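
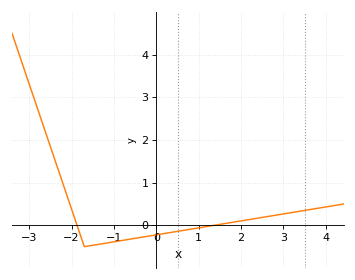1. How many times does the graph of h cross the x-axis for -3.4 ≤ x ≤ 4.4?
2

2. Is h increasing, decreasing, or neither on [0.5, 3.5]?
increasing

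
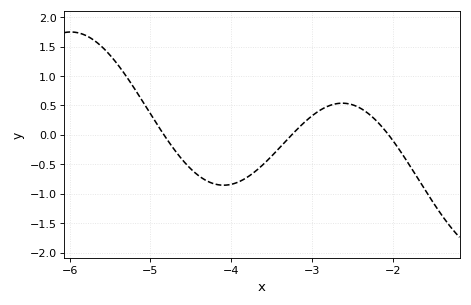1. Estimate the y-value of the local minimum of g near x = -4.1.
-0.855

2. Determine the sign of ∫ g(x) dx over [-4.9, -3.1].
negative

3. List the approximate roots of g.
-4.83, -3.25, -2.05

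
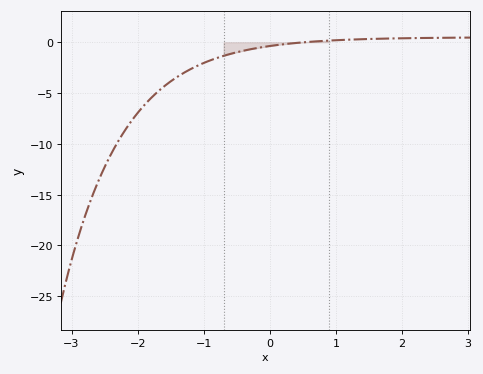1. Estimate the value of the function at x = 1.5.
0.32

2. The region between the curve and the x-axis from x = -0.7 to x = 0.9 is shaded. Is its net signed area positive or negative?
negative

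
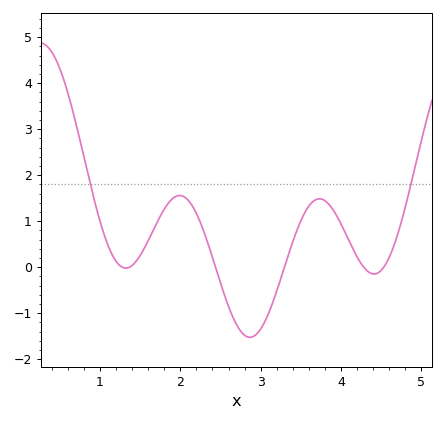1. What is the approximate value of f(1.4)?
0.037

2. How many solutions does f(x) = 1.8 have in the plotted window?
2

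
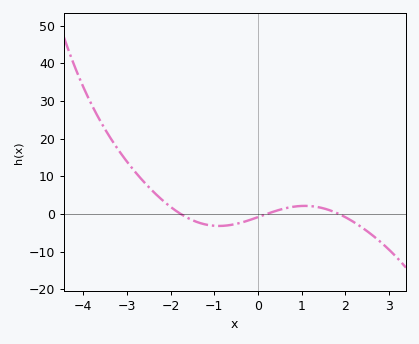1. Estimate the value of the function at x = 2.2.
-2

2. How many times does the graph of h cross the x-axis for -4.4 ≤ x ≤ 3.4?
3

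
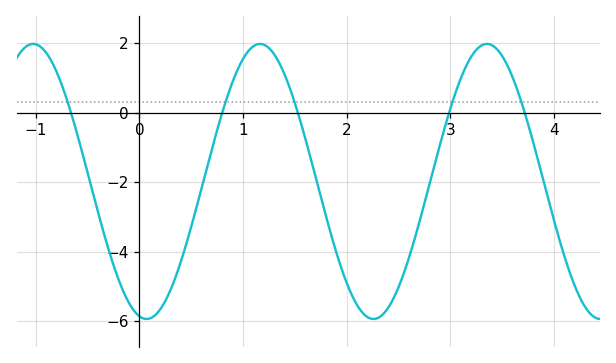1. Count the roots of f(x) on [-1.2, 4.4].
5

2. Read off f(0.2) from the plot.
-5.6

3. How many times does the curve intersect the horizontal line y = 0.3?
5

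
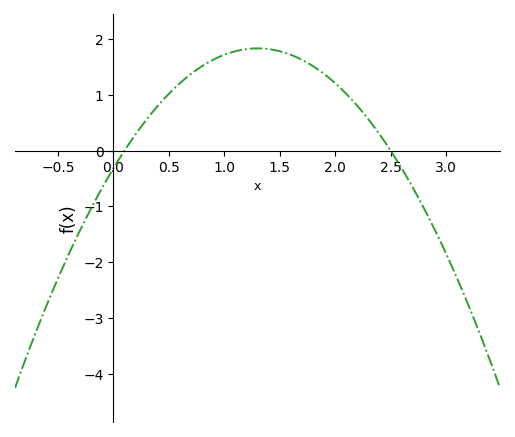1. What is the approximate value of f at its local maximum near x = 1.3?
1.83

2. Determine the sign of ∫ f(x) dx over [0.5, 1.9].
positive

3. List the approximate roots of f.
0.1, 2.5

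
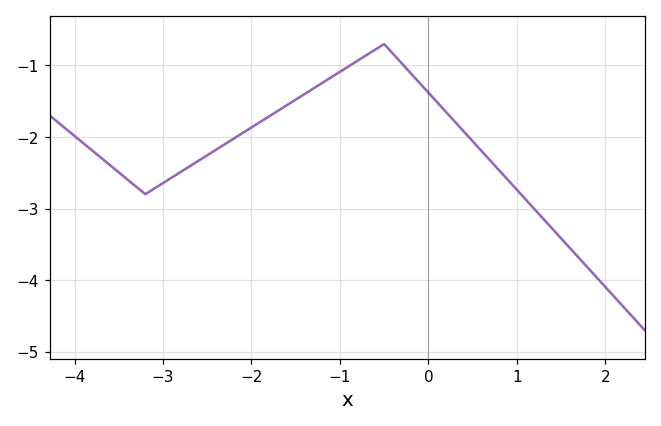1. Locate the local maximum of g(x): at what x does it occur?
-0.5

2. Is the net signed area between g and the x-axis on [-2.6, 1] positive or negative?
negative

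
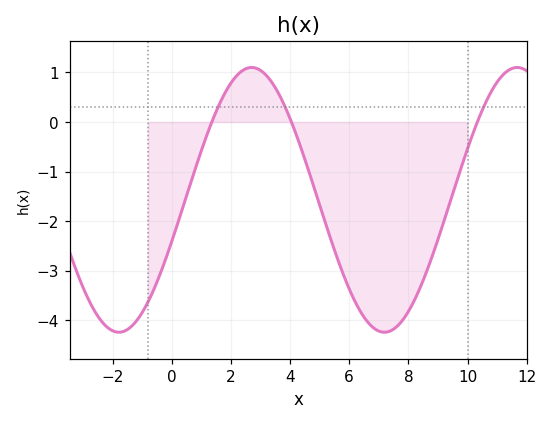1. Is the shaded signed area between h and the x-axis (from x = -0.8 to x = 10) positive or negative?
negative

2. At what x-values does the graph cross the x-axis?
1.36, 4.05, 10.3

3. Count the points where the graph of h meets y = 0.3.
3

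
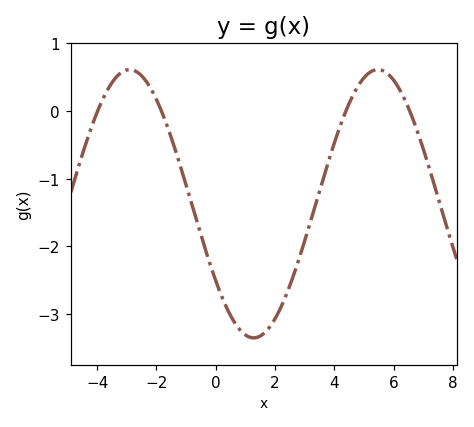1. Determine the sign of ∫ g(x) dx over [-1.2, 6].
negative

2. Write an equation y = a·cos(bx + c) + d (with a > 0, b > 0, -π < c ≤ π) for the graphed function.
y = 1.98cos(0.75x + 2.18) - 1.37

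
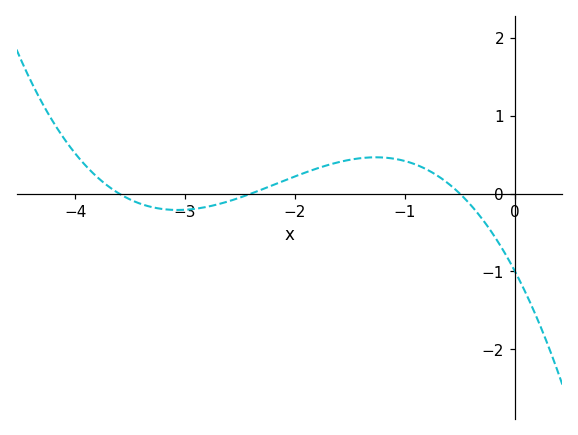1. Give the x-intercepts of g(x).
-3.6, -2.4, -0.5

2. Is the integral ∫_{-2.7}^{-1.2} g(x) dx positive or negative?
positive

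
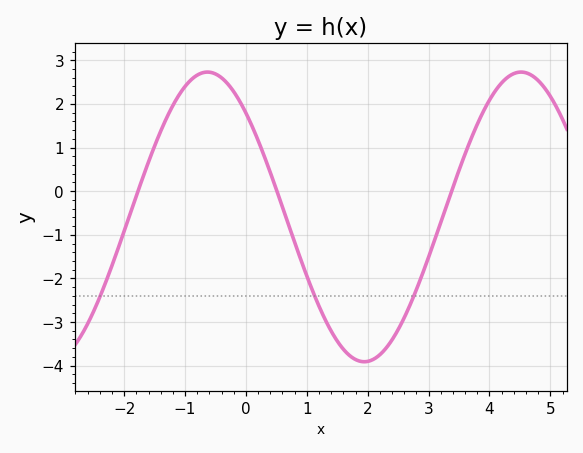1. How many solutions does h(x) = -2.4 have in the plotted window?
3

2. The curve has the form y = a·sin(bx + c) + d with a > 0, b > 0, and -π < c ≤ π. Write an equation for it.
y = 3.32sin(1.22x + 2.34) - 0.59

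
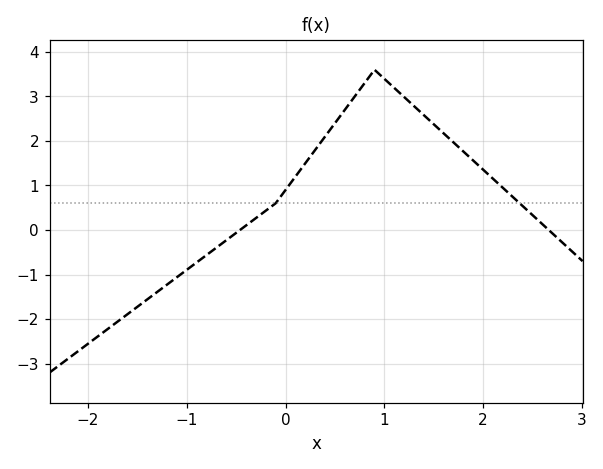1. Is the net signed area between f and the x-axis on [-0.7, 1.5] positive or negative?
positive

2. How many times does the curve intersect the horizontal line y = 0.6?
2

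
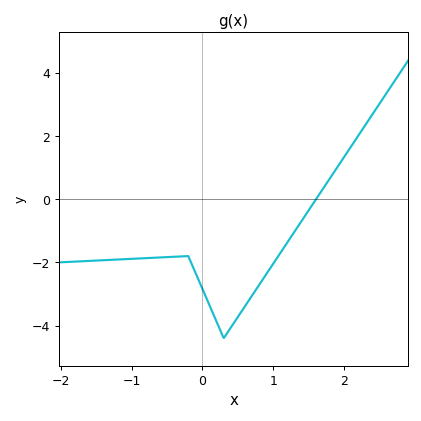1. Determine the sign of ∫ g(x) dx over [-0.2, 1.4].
negative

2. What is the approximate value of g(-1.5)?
-2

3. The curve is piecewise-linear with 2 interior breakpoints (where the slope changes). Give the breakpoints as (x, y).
(-0.2, -1.8); (0.3, -4.4)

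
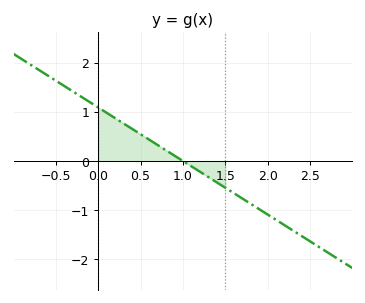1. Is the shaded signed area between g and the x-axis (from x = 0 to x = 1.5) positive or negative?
positive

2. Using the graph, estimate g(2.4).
-1.5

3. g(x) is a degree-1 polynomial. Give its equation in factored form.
y = -1.09(x - 1)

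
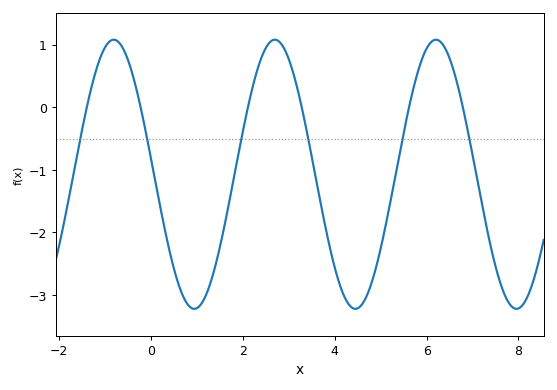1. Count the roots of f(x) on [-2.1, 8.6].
6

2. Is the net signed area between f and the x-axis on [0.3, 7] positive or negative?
negative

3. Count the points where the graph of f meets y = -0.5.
6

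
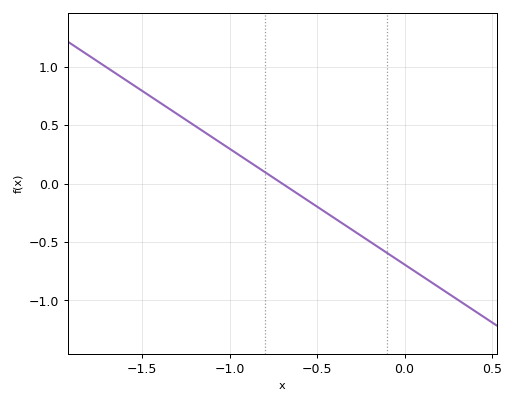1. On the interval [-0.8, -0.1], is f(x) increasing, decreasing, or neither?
decreasing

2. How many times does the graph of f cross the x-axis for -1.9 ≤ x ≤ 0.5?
1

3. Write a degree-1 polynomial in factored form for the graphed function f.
y = -0.99(x + 0.7)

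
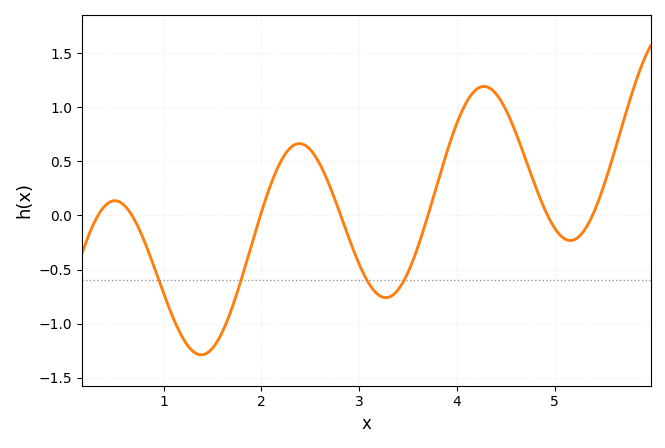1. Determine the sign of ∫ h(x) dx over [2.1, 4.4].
positive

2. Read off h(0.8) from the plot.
-0.25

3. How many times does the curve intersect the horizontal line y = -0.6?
4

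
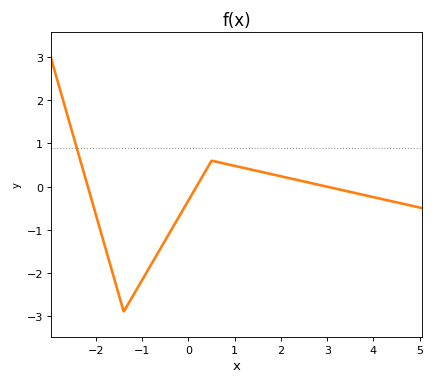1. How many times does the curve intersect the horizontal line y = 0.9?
1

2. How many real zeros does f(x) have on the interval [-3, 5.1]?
3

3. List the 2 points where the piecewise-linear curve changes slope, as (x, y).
(-1.4, -2.9); (0.5, 0.6)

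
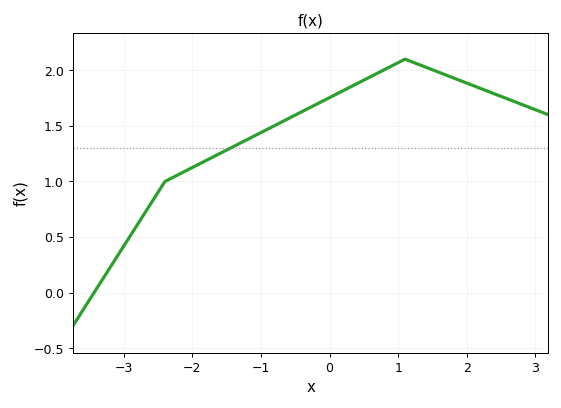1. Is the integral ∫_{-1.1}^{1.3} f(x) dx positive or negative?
positive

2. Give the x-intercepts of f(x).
-3.43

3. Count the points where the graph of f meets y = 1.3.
1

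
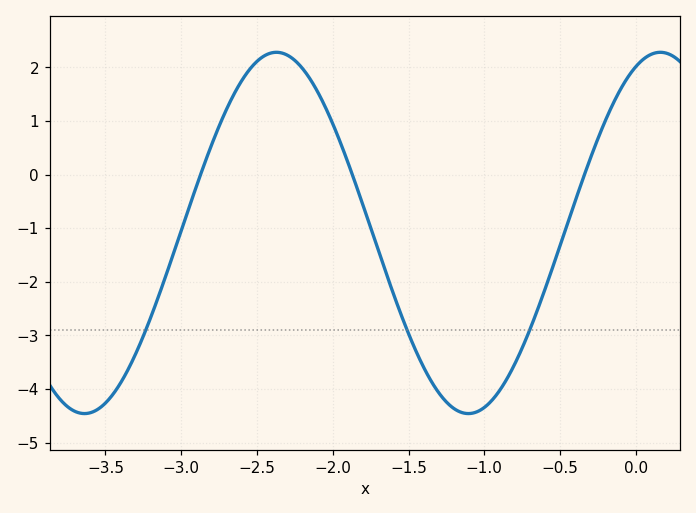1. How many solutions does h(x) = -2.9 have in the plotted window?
3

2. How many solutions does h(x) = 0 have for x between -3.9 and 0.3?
3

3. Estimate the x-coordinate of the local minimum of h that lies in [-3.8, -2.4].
-3.64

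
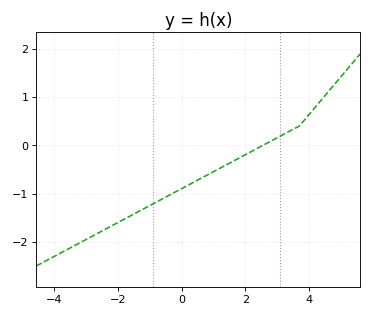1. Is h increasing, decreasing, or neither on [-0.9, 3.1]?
increasing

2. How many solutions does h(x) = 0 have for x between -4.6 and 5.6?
1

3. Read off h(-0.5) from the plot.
-1.1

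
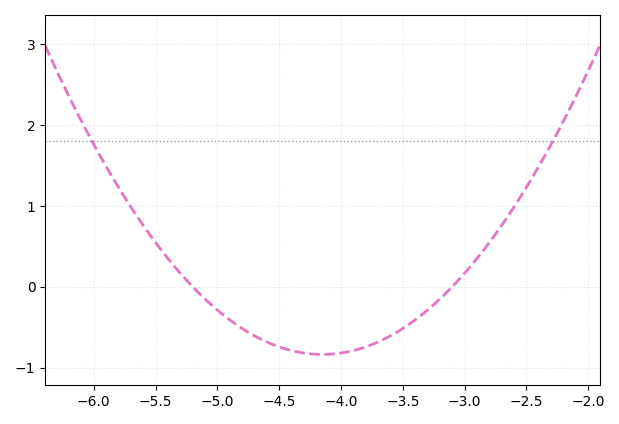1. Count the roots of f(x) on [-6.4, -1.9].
2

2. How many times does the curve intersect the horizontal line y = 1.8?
2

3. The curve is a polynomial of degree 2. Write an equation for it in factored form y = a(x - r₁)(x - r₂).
y = 0.76(x + 5.2)(x + 3.1)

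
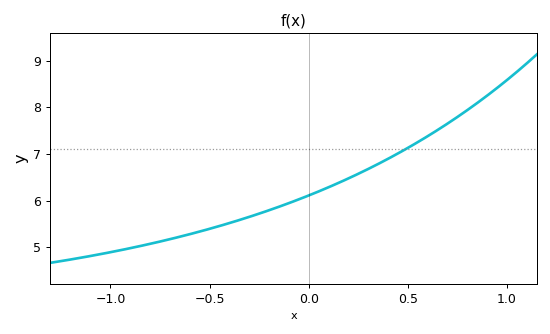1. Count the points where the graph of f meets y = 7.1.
1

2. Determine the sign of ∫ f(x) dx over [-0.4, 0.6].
positive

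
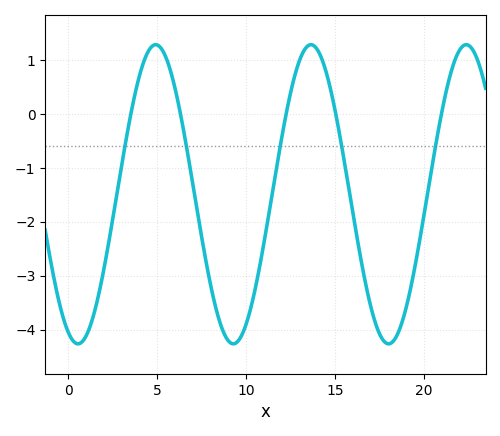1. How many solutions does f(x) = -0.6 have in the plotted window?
5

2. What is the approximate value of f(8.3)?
-3.6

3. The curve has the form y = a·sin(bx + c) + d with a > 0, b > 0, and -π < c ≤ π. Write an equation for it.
y = 2.77sin(0.72x - 2) - 1.49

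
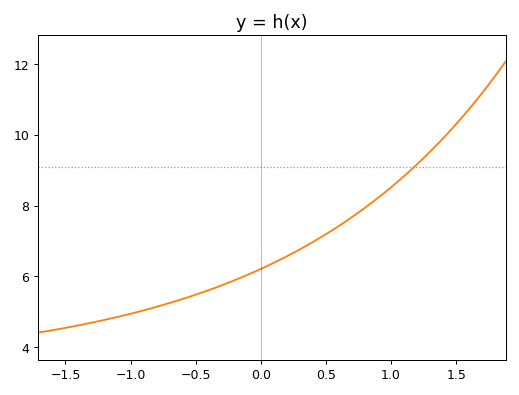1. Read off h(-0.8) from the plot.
5.2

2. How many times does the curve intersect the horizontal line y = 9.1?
1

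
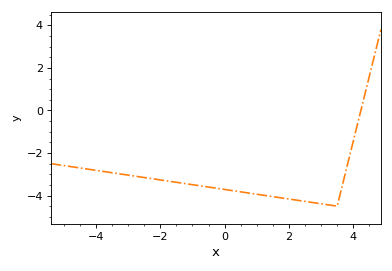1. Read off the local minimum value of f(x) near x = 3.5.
-4.4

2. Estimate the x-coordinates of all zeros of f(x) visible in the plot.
4.2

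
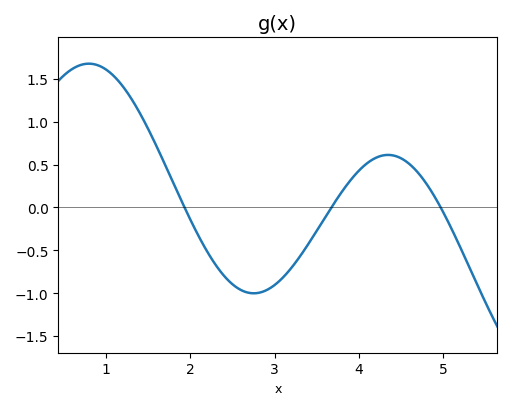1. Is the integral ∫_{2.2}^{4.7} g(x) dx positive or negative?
negative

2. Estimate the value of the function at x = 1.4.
1.1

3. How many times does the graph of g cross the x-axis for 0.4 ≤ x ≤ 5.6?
3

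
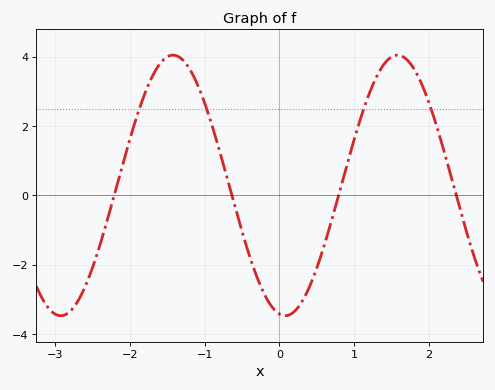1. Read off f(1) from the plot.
1.6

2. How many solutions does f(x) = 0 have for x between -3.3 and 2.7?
4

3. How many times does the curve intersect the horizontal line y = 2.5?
4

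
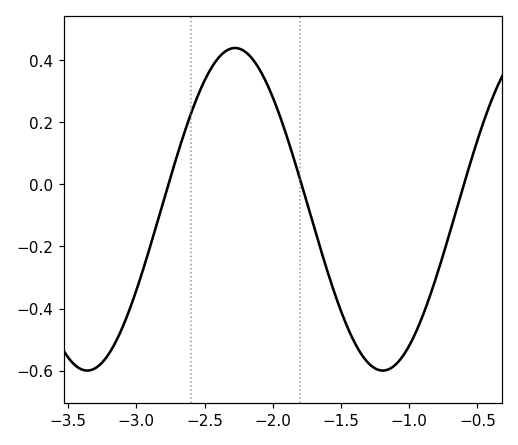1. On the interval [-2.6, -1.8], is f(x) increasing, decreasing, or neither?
neither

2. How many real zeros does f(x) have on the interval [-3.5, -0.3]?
3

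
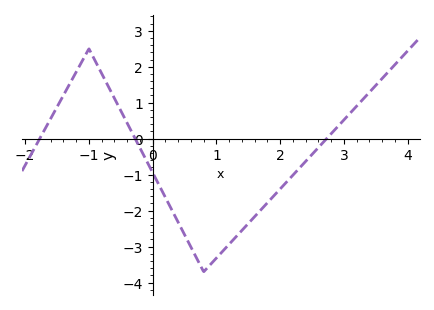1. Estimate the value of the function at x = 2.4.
-0.63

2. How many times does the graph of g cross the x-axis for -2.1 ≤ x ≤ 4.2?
3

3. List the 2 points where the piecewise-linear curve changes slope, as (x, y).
(-1, 2.5); (0.8, -3.7)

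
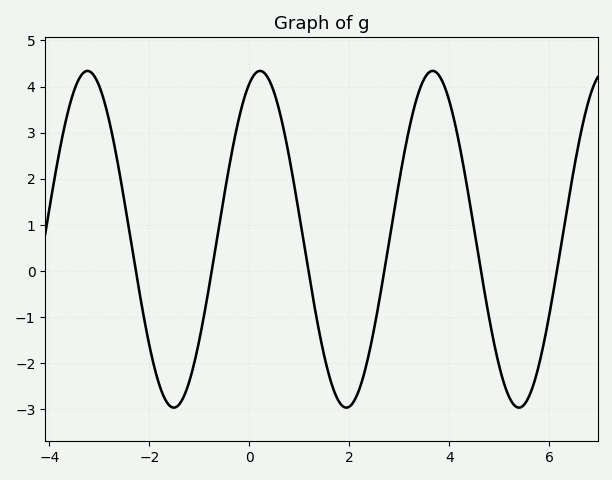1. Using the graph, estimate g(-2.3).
0.197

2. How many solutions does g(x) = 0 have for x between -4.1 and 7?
6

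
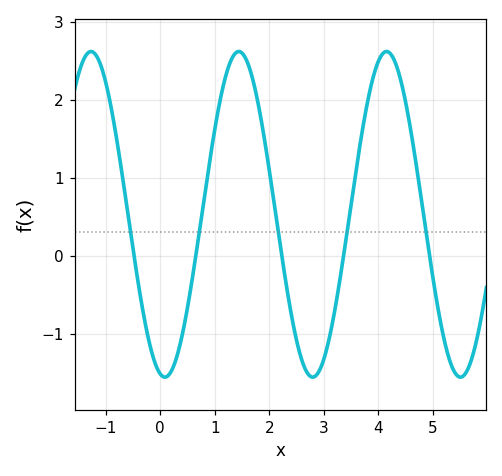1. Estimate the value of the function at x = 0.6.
-0.246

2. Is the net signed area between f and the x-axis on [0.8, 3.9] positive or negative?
positive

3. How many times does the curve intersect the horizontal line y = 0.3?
5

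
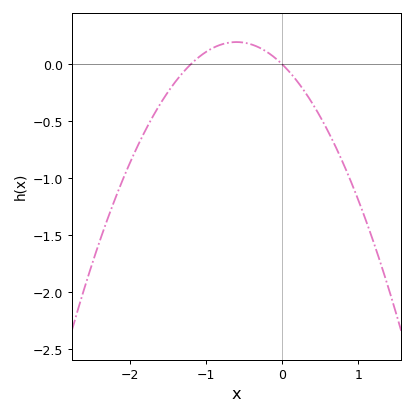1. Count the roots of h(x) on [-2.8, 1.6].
2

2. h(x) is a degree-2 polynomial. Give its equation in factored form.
y = -0.54(x + 1.2)(x - 0)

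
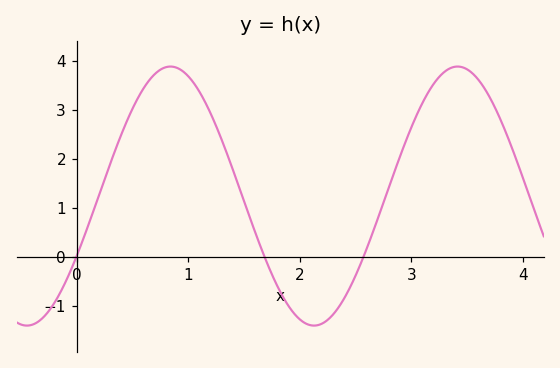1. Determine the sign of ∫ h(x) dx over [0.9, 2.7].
positive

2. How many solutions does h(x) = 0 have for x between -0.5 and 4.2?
3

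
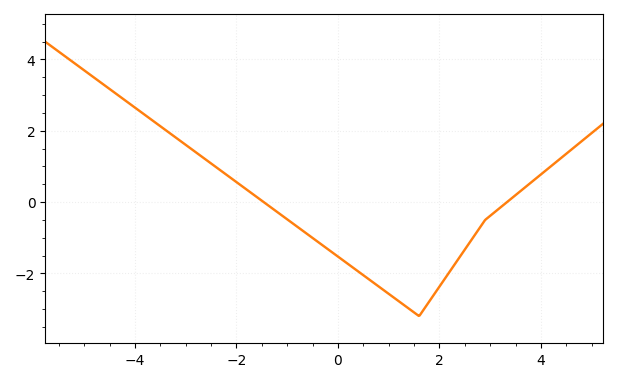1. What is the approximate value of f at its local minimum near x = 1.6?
-3.2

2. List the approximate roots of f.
-1.4, 3.4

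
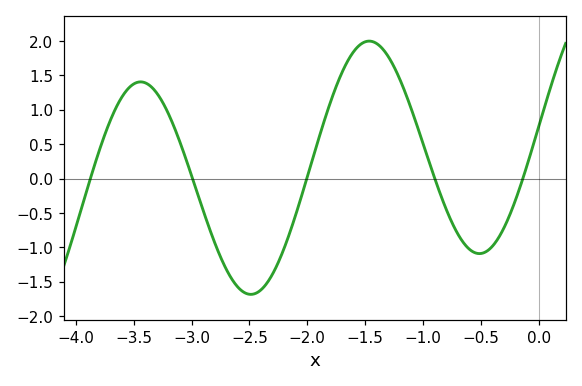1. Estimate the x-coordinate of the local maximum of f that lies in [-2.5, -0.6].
-1.46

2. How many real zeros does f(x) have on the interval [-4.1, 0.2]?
5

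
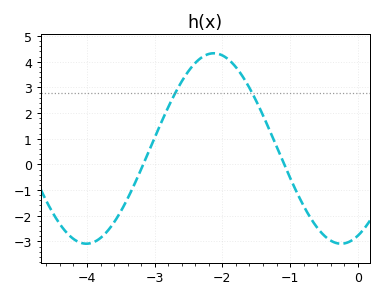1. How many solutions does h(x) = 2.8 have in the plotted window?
2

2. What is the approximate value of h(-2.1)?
4.33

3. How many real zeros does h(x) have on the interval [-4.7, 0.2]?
2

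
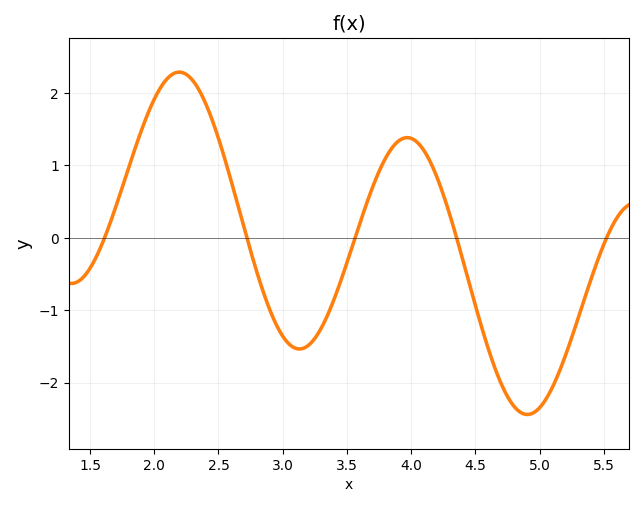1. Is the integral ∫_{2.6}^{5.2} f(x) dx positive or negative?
negative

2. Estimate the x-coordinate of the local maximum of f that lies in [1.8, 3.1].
2.19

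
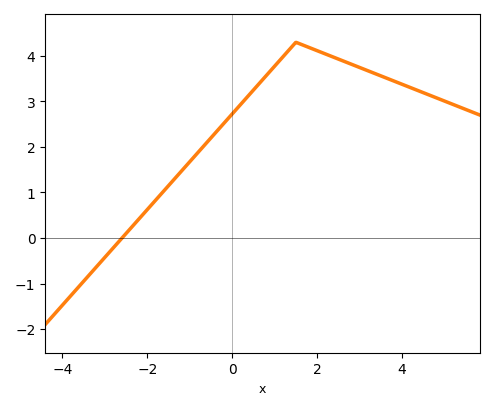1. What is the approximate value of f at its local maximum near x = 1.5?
4.3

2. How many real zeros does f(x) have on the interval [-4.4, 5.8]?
1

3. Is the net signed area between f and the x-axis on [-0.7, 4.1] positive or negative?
positive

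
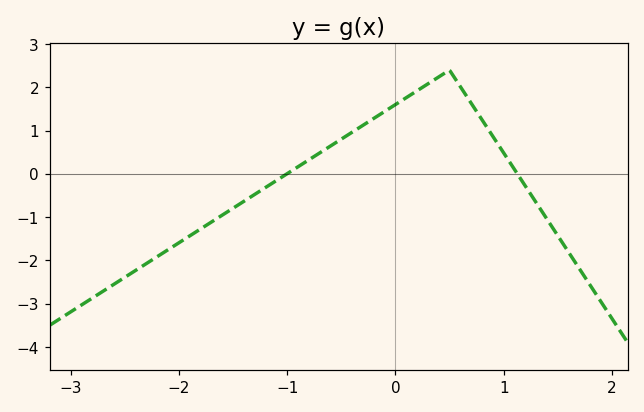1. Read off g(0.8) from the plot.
1.25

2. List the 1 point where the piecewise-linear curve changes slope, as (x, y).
(0.5, 2.4)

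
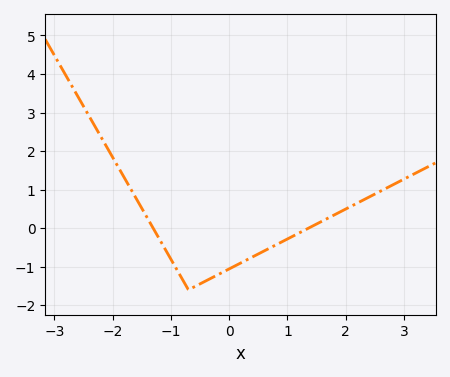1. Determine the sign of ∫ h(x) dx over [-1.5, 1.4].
negative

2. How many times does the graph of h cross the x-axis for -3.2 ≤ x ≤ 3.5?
2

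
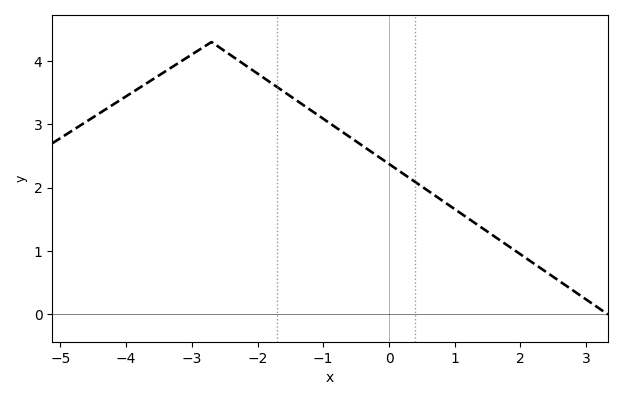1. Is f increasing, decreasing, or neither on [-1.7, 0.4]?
decreasing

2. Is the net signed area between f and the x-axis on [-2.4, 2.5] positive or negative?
positive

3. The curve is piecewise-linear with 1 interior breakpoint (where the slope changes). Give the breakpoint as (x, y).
(-2.7, 4.3)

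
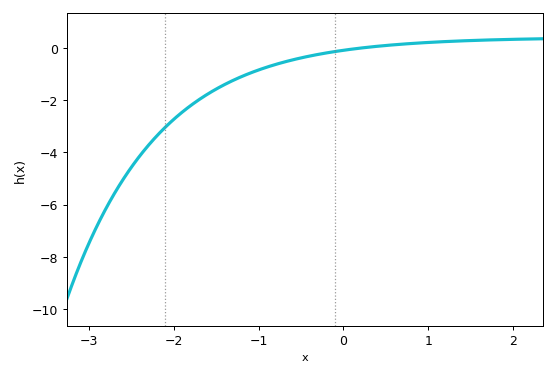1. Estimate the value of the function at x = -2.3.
-3.8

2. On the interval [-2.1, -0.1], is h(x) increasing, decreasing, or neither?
increasing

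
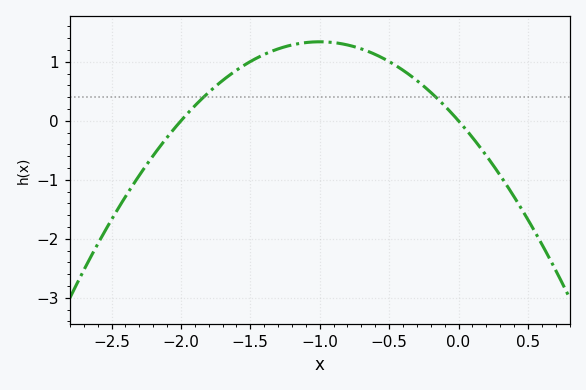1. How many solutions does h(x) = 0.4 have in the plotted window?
2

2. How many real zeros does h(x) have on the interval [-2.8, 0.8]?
2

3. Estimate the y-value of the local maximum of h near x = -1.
1.3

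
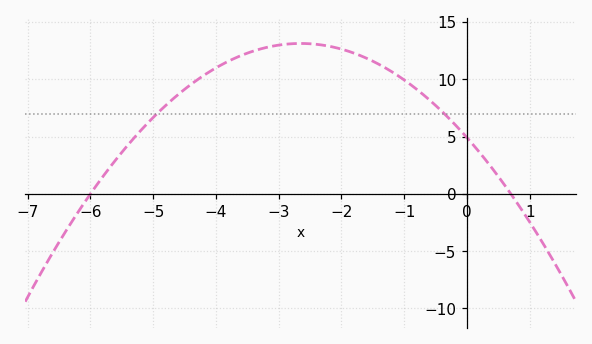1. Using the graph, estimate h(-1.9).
12.5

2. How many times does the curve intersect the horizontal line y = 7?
2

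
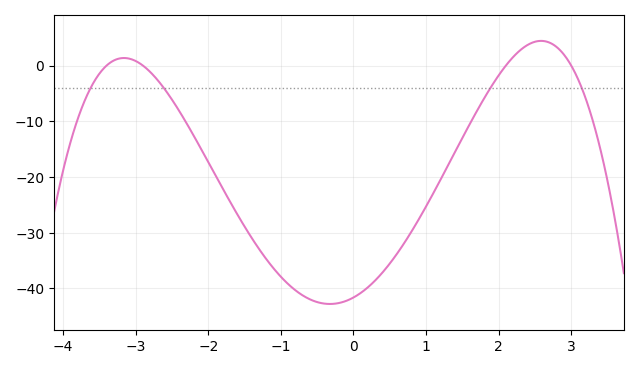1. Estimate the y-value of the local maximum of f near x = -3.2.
1.35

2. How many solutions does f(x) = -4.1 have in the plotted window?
4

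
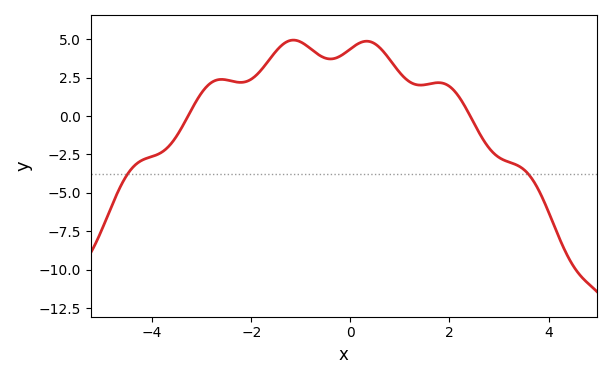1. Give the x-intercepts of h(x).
-3.2, 2.4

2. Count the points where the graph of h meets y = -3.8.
2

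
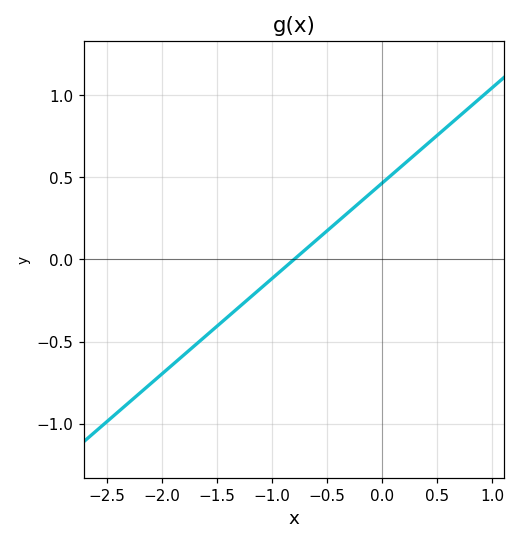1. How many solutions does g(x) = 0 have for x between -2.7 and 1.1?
1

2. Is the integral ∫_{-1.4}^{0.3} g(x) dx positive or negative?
positive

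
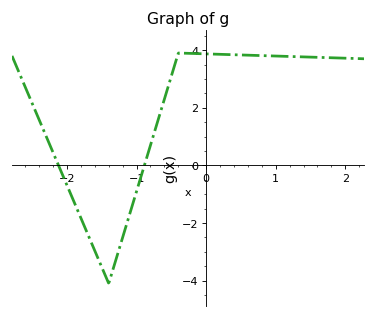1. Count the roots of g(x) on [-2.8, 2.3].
2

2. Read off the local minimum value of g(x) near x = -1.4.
-4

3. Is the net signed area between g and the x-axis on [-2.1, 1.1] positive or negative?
positive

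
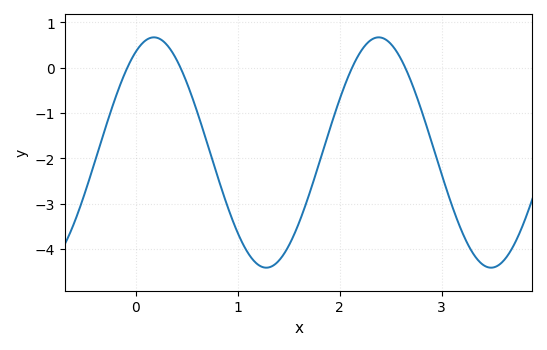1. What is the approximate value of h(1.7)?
-2.8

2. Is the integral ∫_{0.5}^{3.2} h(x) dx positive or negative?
negative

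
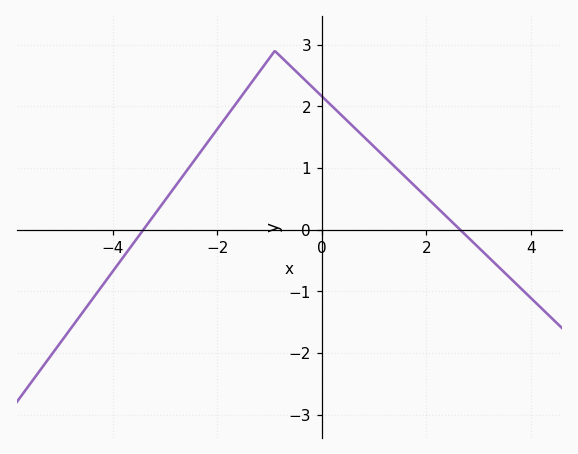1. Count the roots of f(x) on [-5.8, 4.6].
2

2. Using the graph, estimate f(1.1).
1.3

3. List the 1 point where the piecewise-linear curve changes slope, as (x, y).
(-0.9, 2.9)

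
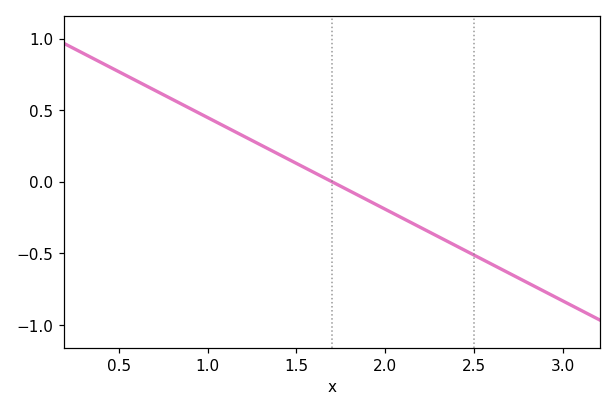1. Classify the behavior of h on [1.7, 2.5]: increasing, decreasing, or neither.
decreasing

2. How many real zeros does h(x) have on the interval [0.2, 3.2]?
1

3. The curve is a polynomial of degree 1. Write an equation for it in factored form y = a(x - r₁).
y = -0.64(x - 1.7)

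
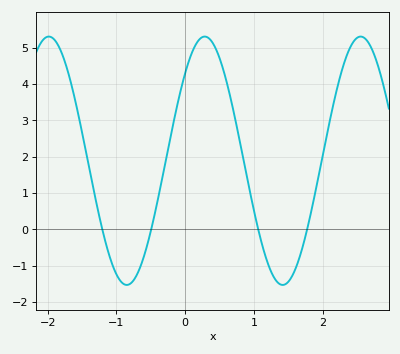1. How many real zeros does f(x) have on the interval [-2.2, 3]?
4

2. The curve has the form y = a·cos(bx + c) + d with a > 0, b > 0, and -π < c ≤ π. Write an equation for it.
y = 3.42cos(2.8x - 0.79) + 1.89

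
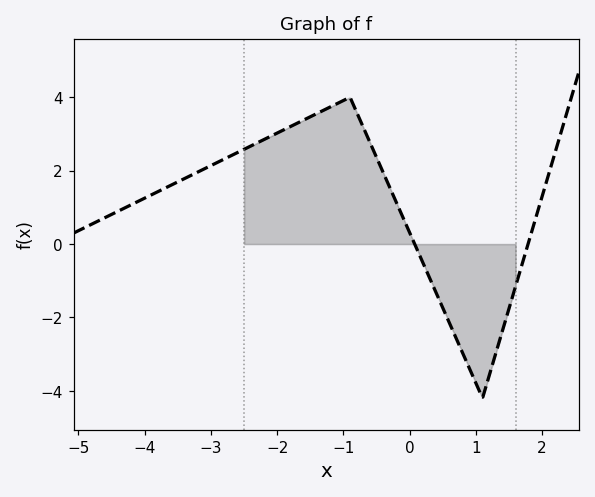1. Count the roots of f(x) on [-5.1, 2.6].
2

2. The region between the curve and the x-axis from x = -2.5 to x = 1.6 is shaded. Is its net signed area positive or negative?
positive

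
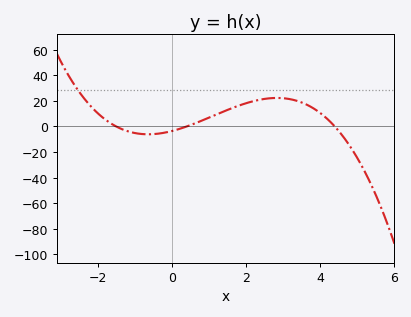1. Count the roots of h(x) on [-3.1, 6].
3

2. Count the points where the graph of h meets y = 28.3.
1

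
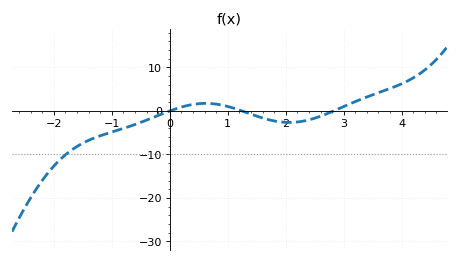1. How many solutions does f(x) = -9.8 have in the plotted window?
1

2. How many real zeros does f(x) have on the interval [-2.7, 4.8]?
3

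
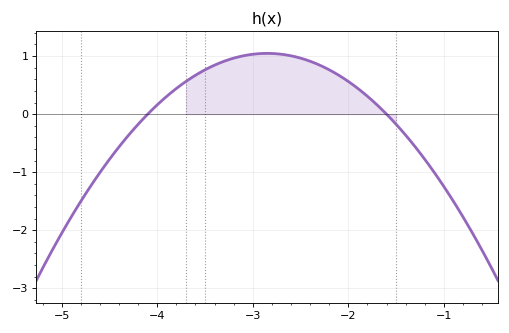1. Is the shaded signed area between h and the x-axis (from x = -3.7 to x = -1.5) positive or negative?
positive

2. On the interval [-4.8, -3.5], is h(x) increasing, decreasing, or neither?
increasing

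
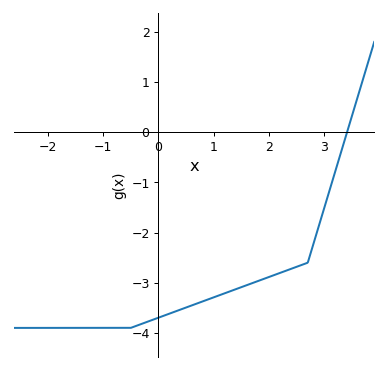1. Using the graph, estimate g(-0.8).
-3.9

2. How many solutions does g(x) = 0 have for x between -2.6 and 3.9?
1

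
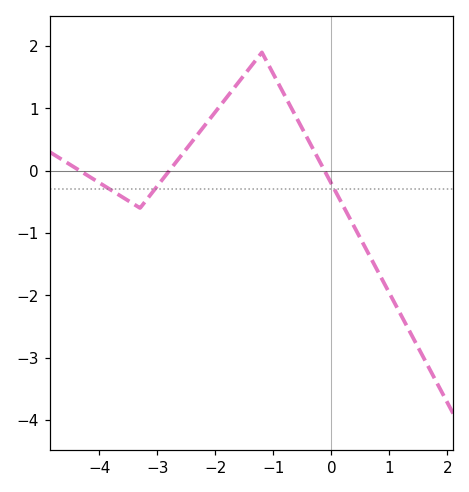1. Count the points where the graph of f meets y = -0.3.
3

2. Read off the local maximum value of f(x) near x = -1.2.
1.9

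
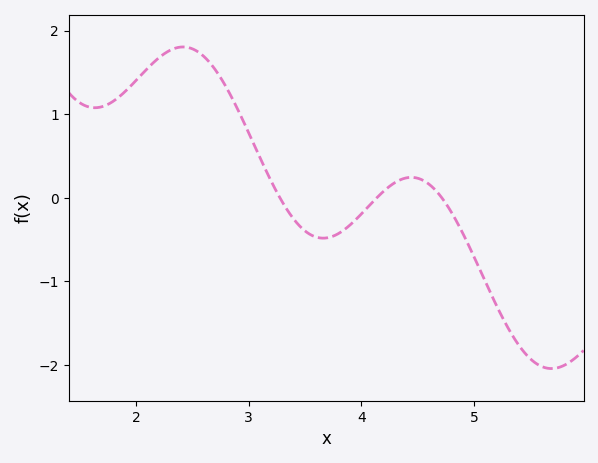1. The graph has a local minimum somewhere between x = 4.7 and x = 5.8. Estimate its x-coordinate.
5.69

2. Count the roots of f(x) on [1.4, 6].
3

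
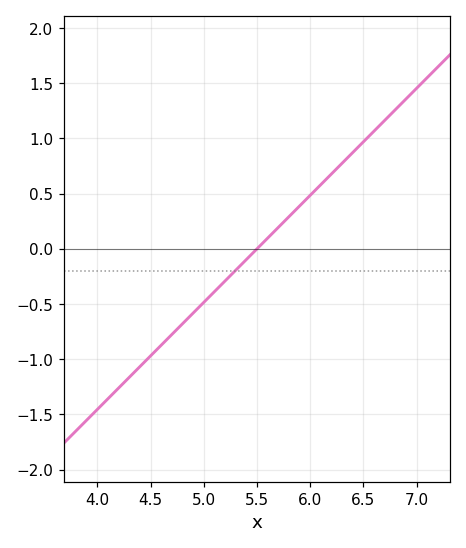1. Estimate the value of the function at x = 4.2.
-1.26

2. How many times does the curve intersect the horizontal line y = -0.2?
1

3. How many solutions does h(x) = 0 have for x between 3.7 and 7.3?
1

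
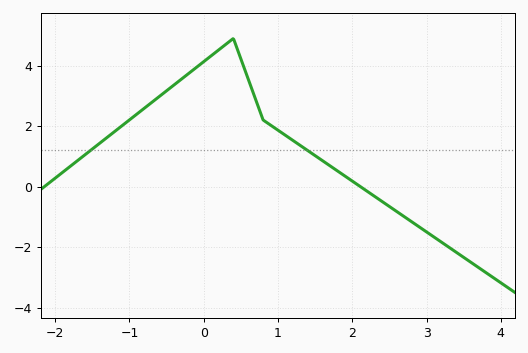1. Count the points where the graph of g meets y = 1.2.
2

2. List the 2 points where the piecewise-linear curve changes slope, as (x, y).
(0.4, 4.9); (0.8, 2.2)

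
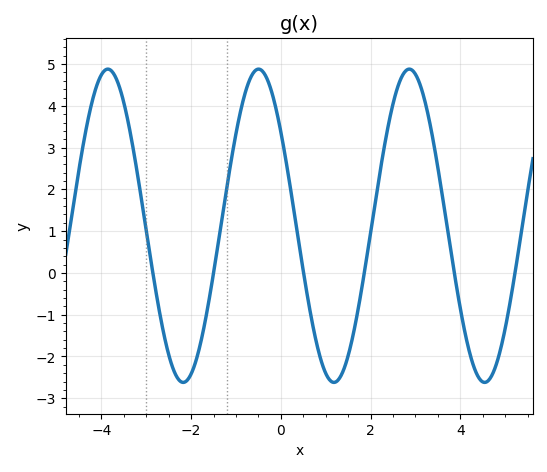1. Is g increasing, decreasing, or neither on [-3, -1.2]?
neither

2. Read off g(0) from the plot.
3.37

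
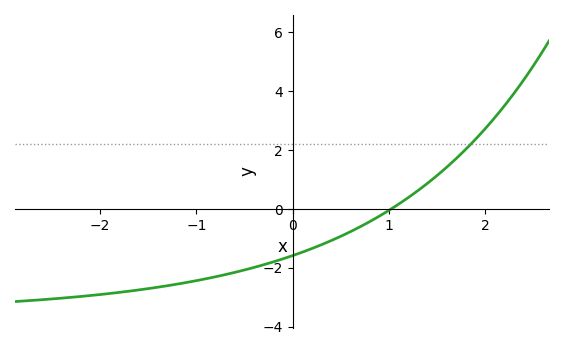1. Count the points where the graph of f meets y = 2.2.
1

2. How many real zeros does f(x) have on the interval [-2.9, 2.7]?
1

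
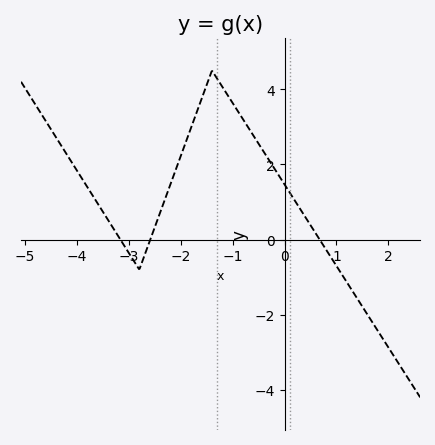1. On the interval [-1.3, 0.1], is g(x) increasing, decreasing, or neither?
decreasing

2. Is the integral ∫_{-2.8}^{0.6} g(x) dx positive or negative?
positive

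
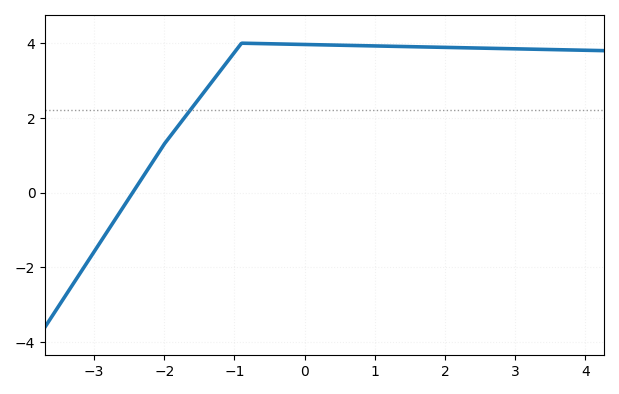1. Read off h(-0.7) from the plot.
4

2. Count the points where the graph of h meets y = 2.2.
1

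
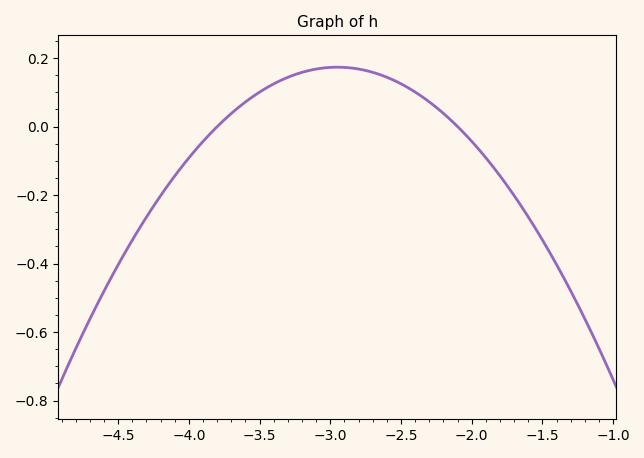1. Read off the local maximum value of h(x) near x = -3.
0.18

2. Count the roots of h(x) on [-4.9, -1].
2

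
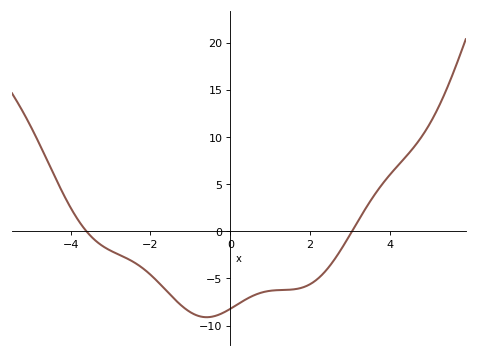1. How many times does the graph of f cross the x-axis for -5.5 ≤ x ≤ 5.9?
2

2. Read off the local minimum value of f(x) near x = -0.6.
-9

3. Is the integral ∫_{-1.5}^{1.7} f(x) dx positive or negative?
negative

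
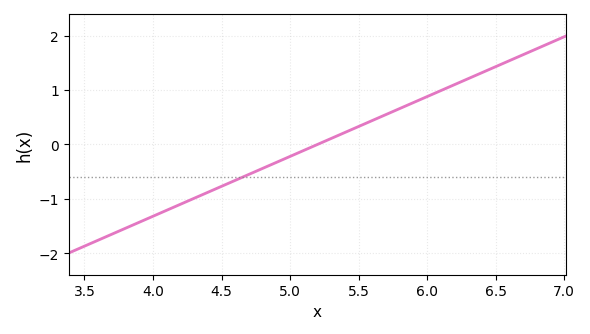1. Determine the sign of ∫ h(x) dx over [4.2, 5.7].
negative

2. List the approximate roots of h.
5.2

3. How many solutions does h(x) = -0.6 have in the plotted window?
1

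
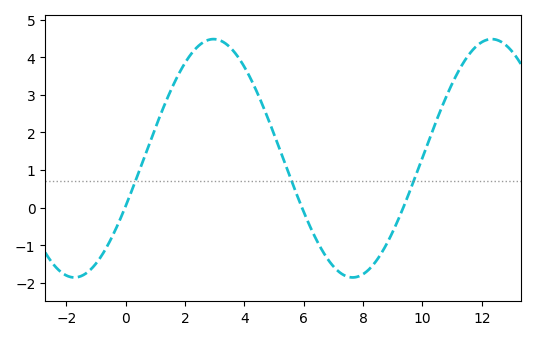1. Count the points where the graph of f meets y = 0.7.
3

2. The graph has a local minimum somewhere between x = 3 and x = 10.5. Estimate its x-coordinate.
7.6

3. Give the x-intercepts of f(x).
0, 6, 9.4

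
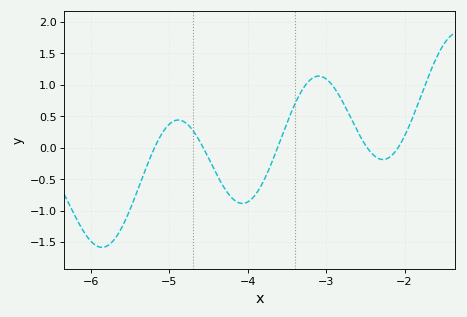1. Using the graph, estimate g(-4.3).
-0.65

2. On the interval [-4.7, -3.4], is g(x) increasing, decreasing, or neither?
neither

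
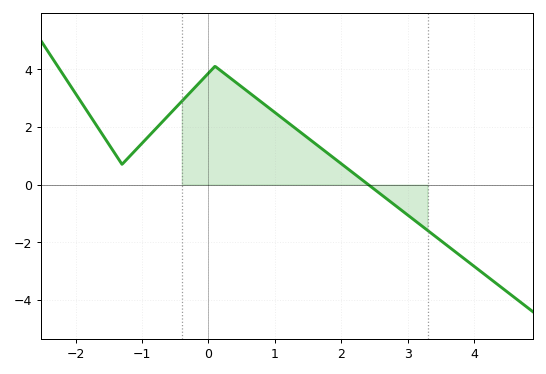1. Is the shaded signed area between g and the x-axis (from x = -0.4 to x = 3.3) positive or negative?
positive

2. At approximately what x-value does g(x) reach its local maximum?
0.101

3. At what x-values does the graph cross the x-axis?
2.41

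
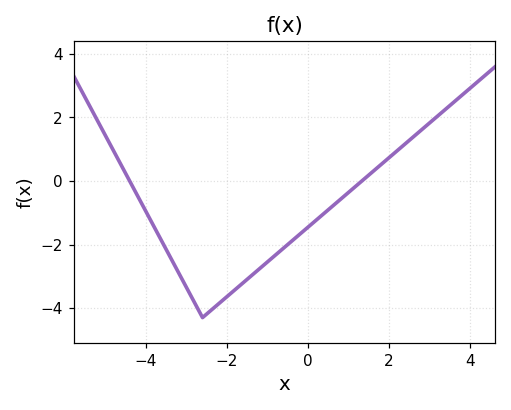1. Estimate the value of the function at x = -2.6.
-4.3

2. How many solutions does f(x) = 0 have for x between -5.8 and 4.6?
2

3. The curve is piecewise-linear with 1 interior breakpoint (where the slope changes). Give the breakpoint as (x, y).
(-2.6, -4.3)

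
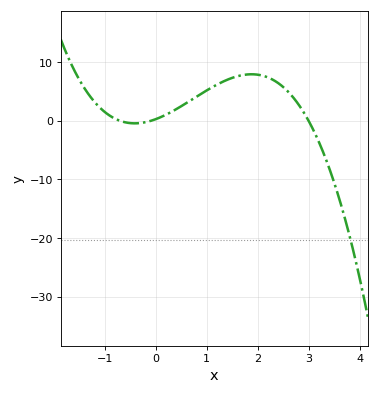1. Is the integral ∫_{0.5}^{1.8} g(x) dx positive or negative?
positive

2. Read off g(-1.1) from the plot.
2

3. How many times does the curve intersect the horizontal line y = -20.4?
1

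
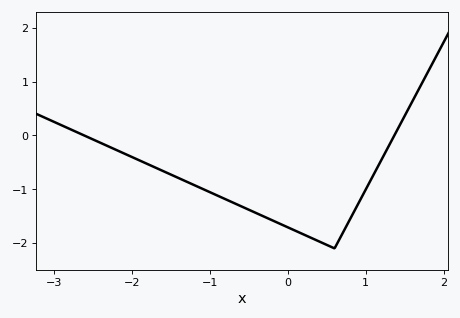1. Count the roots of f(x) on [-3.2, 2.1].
2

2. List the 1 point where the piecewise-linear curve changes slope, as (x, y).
(0.6, -2.1)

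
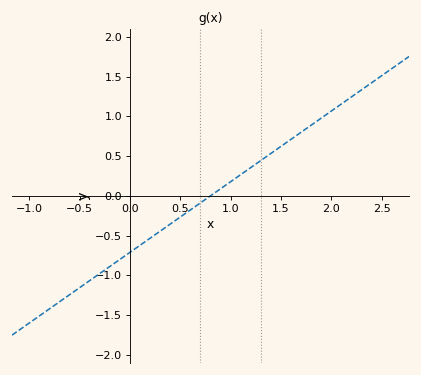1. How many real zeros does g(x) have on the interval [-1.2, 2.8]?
1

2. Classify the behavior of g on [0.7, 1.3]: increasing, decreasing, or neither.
increasing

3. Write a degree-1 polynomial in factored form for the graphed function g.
y = 0.89(x - 0.8)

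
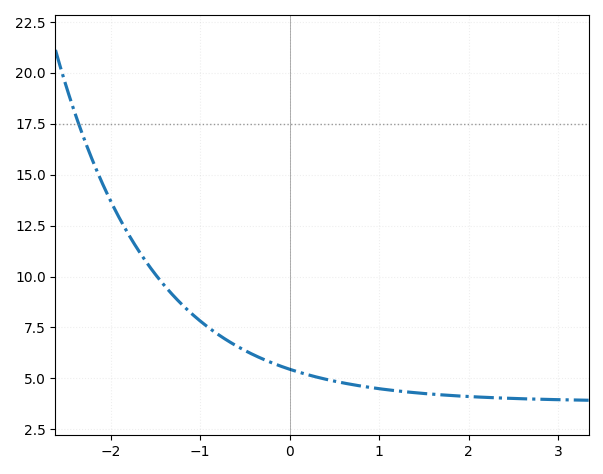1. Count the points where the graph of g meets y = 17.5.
1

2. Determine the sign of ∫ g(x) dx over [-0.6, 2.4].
positive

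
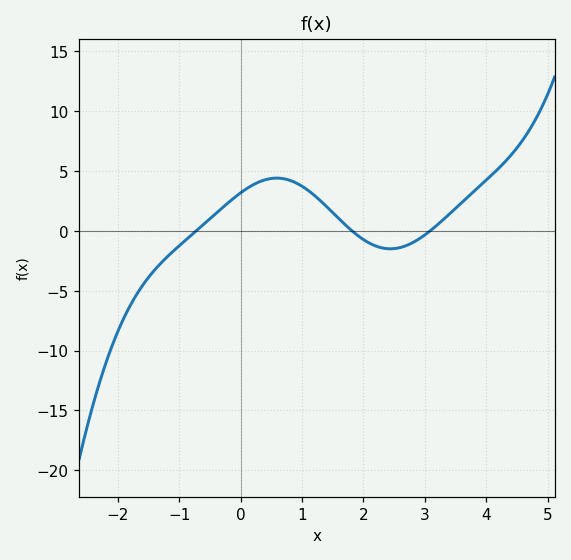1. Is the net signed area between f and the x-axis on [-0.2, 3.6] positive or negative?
positive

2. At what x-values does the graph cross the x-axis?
-0.72, 1.81, 3.09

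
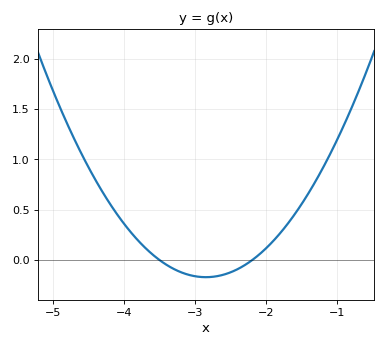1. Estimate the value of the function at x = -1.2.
0.92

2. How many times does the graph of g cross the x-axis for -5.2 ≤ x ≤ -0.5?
2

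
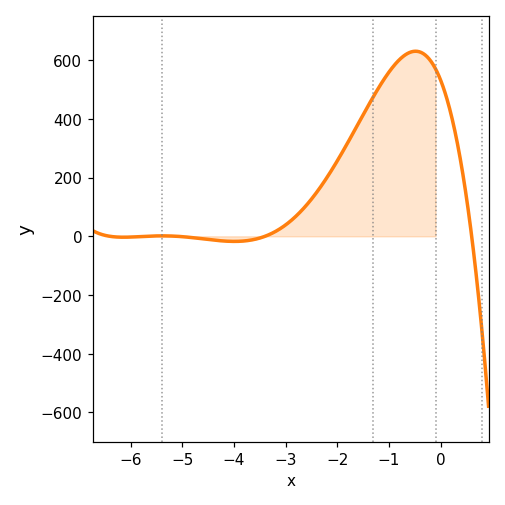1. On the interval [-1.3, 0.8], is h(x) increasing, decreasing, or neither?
neither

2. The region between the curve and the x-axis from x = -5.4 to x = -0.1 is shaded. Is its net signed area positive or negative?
positive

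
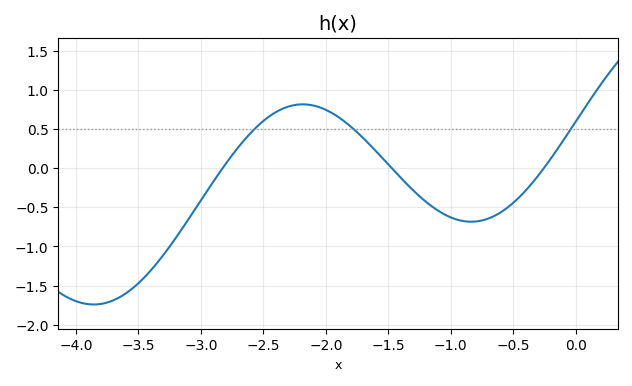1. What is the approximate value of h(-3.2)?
-0.889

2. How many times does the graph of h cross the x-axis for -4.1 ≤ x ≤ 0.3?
3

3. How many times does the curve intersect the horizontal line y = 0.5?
3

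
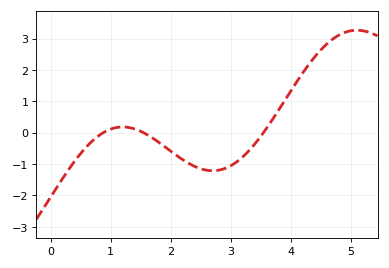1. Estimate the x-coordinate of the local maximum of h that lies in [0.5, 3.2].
1.2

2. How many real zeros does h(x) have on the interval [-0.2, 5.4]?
3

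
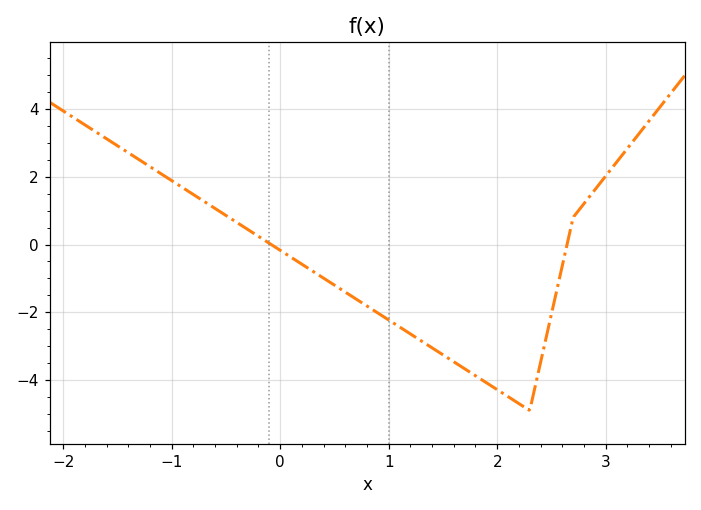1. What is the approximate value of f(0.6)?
-1.4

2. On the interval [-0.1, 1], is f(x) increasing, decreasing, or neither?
decreasing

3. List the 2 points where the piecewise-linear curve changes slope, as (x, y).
(2.3, -4.9); (2.7, 0.8)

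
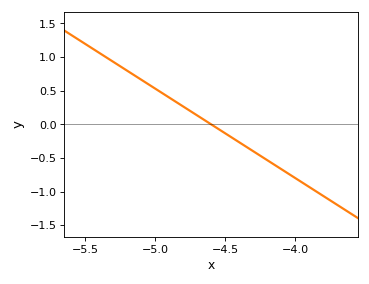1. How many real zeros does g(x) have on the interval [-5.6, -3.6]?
1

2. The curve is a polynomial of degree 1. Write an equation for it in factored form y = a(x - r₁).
y = -1.33(x + 4.6)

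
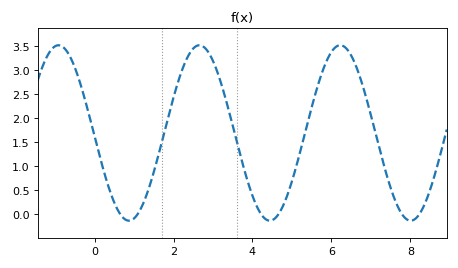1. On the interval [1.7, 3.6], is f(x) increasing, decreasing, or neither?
neither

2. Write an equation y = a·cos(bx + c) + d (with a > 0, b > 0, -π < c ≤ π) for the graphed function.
y = 1.82cos(1.8x + 1.6) + 1.69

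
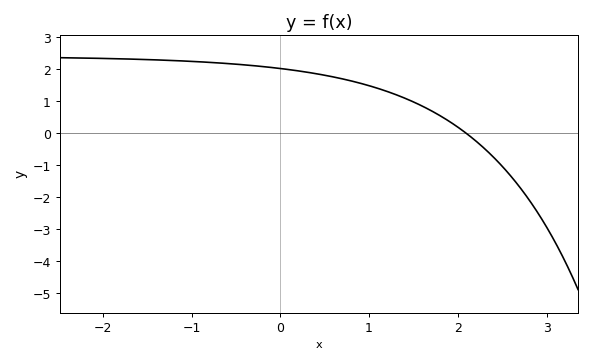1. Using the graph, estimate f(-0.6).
2.2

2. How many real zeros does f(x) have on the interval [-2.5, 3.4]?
1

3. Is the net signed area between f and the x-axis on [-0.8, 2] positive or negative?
positive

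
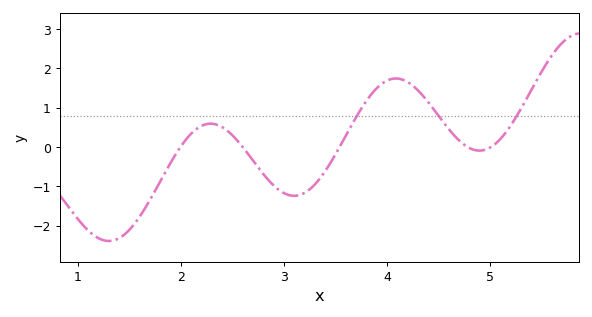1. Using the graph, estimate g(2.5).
0.3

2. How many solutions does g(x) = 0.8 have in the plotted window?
3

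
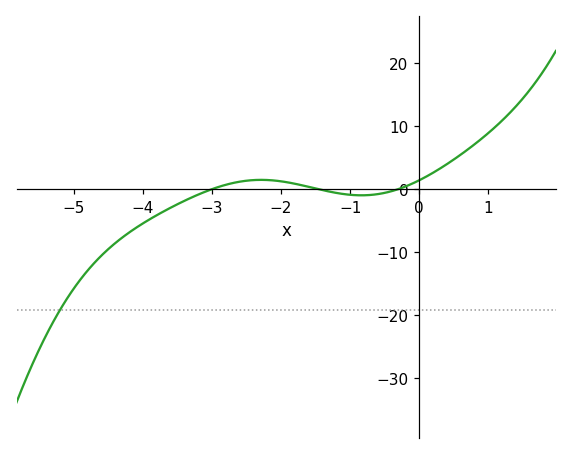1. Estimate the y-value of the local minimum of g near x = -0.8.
-1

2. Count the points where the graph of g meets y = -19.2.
1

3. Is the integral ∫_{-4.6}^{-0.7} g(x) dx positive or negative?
negative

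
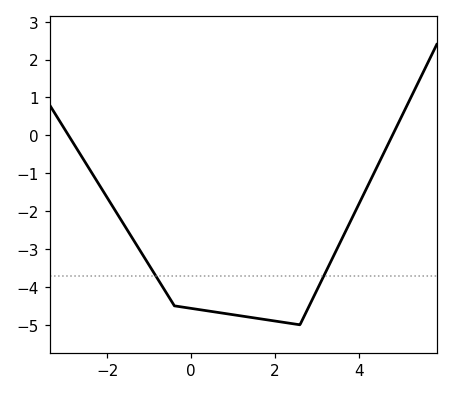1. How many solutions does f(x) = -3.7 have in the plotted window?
2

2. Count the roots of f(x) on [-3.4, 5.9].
2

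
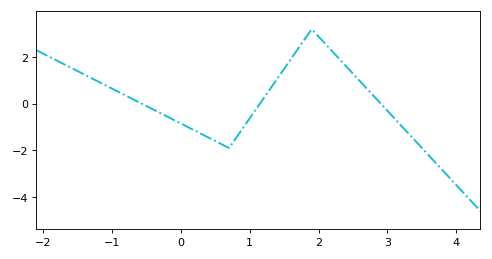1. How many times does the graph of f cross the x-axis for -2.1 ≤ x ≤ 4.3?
3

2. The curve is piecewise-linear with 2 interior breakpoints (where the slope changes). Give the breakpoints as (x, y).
(0.7, -1.9); (1.9, 3.2)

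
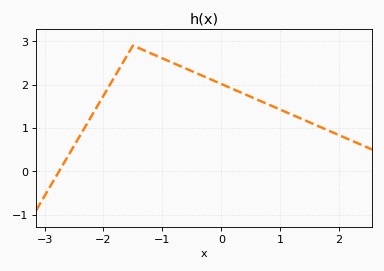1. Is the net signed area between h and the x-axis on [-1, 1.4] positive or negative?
positive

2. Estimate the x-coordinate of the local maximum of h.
-1.5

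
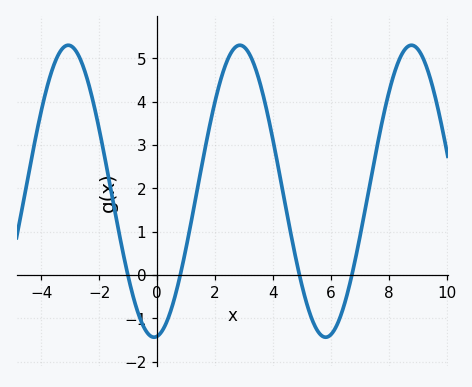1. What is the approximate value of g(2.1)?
4.3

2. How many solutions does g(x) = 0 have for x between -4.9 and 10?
4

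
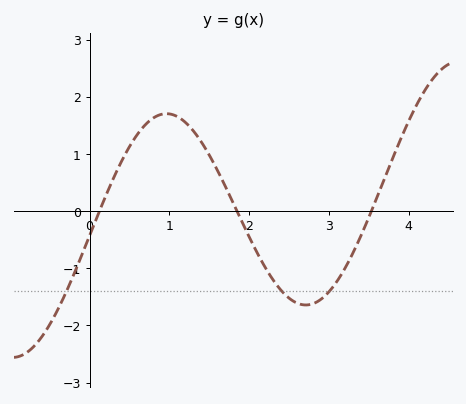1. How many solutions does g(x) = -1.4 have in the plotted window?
3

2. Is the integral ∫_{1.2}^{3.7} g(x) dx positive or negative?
negative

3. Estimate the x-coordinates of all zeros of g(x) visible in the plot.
0.122, 1.85, 3.53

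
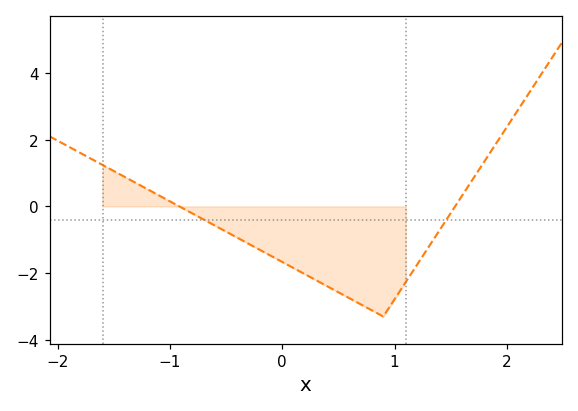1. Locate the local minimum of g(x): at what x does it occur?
0.899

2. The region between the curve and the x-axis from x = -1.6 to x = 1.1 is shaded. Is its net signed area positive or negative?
negative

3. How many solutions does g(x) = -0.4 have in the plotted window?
2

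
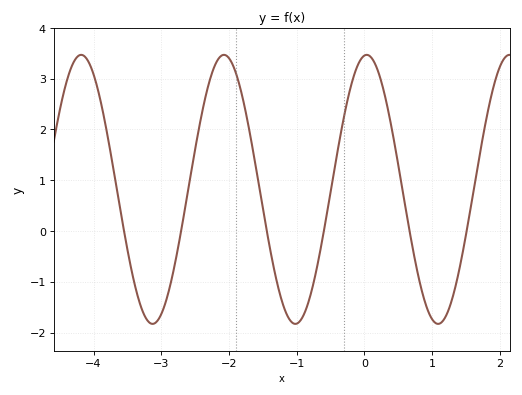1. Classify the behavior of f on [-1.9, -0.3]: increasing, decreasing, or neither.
neither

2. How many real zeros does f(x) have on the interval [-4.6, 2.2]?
6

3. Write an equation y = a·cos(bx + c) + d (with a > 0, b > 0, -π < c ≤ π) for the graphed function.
y = 2.65cos(2.98x - 0.1) + 0.82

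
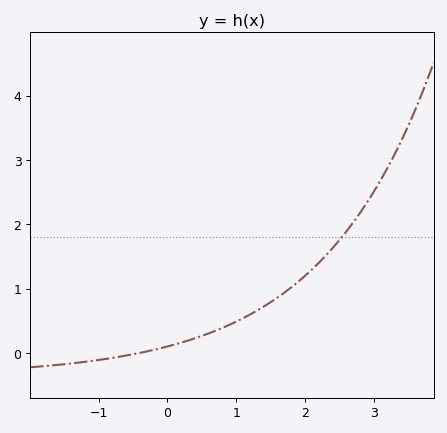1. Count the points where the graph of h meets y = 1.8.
1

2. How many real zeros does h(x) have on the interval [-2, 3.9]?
1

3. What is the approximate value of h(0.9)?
0.4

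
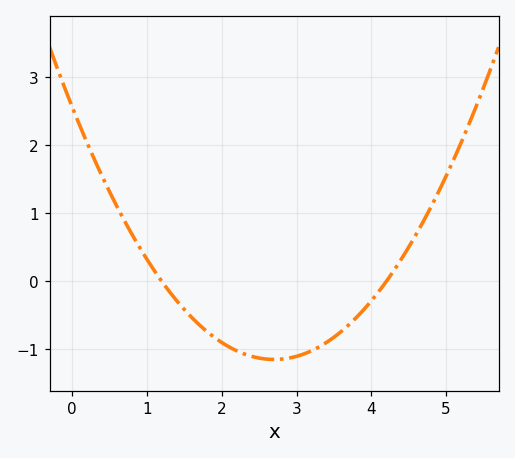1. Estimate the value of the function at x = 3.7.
-0.638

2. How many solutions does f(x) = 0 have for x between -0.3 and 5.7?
2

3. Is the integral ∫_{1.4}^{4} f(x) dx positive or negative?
negative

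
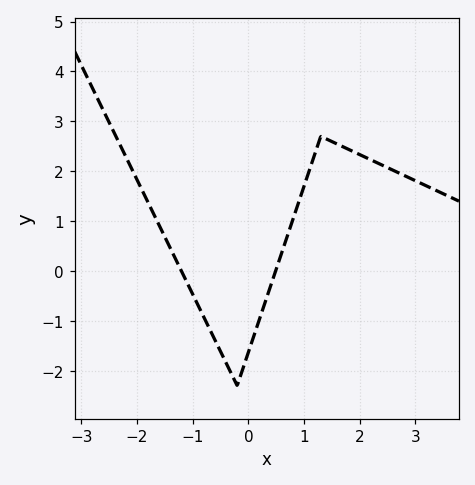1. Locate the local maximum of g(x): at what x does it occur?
1.3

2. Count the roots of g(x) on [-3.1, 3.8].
2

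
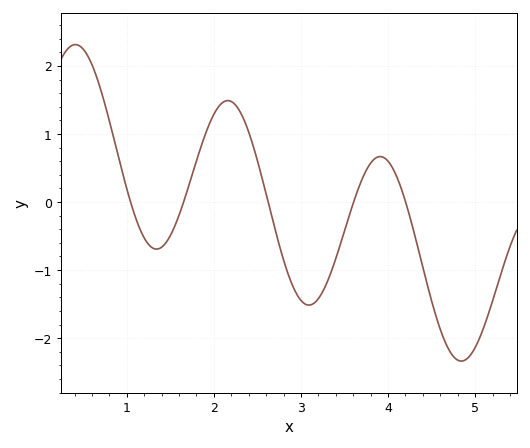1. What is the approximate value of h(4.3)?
-0.5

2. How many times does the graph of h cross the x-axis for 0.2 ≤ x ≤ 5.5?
5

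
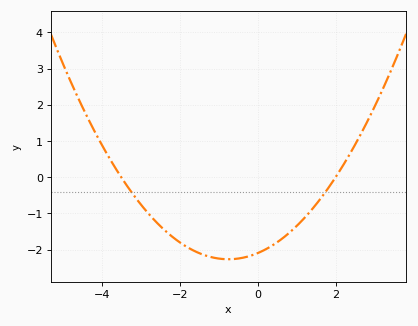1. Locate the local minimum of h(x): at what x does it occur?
-0.75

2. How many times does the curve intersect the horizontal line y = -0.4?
2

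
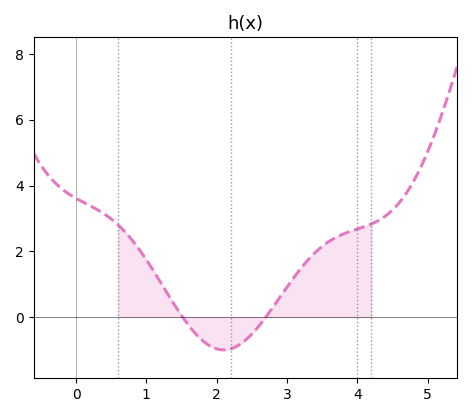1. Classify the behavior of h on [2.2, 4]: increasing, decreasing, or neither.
increasing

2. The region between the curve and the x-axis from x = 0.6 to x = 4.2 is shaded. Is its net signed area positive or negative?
positive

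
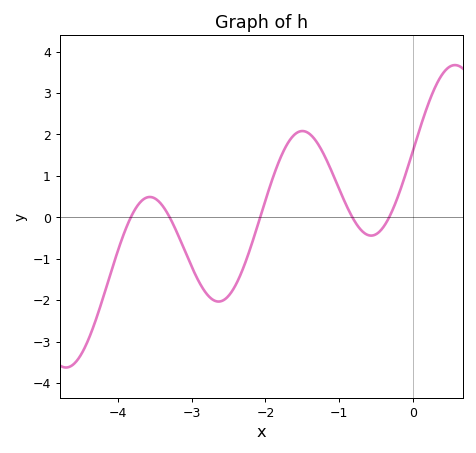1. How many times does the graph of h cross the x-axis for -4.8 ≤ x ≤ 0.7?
5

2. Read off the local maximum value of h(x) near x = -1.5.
2.08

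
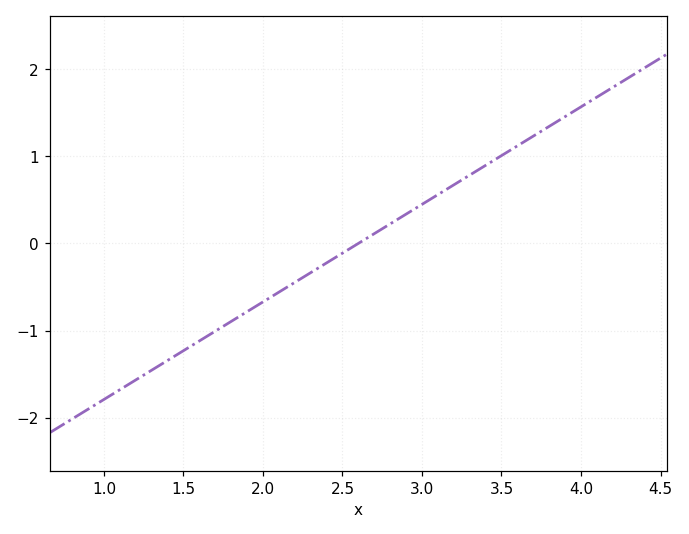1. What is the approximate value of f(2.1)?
-0.6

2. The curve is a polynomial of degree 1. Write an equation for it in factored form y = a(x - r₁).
y = 1.12(x - 2.6)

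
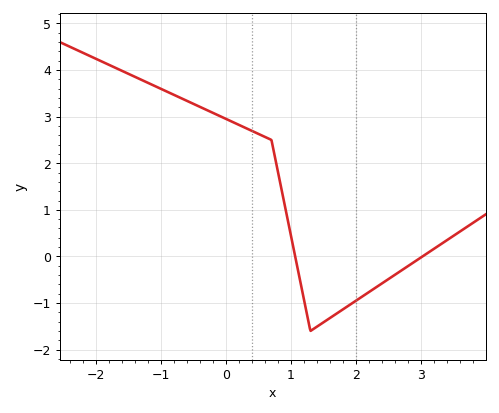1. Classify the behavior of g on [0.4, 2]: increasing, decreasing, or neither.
neither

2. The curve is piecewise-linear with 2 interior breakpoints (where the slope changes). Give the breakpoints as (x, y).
(0.7, 2.5); (1.3, -1.6)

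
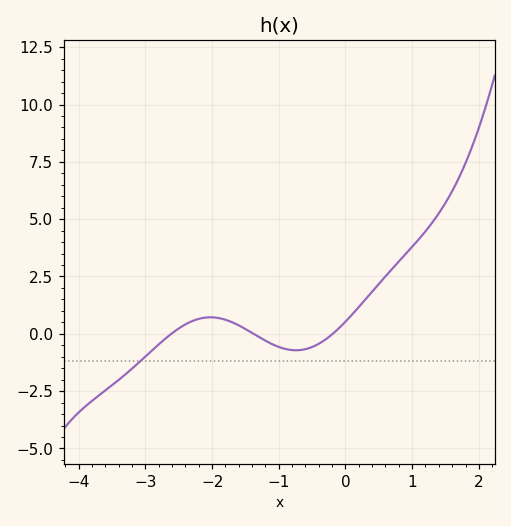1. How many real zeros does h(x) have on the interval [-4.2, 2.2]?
3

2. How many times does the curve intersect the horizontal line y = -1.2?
1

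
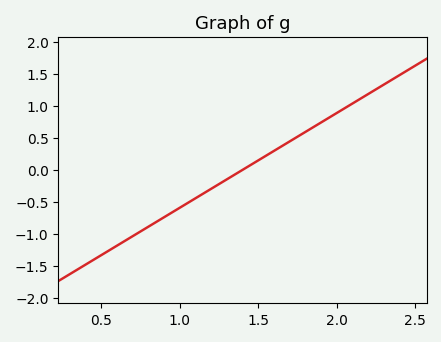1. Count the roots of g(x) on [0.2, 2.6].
1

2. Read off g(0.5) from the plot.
-1.35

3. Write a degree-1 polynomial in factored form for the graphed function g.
y = 1.48(x - 1.4)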